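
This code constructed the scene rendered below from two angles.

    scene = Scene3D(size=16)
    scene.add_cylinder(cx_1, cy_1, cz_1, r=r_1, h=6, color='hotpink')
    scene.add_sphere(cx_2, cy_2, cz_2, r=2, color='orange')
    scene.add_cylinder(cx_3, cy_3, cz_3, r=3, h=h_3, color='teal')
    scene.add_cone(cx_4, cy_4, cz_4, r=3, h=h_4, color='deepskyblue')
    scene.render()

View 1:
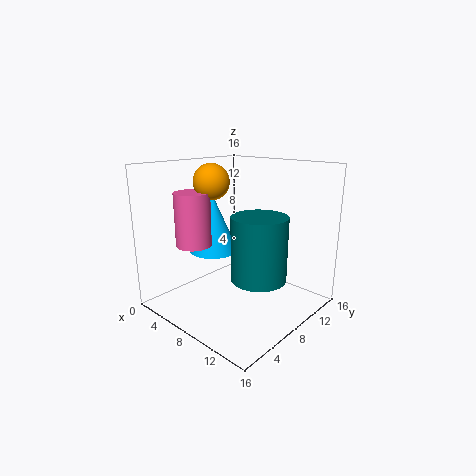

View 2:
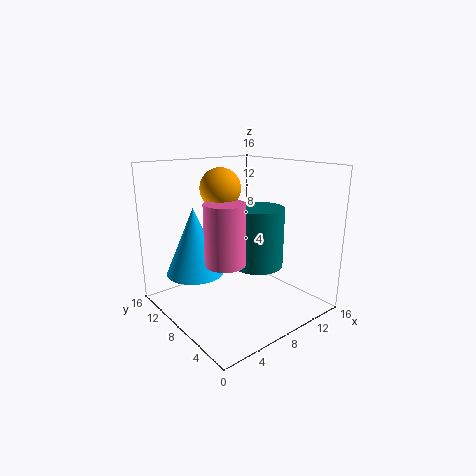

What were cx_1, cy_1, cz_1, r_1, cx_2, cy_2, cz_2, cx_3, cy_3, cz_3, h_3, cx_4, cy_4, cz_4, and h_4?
cx_1 = 4
cy_1 = 5
cz_1 = 7
r_1 = 2
cx_2 = 5
cy_2 = 7
cz_2 = 14
cx_3 = 11
cy_3 = 8
cz_3 = 4
h_3 = 7
cx_4 = 3
cy_4 = 9
cz_4 = 5
h_4 = 7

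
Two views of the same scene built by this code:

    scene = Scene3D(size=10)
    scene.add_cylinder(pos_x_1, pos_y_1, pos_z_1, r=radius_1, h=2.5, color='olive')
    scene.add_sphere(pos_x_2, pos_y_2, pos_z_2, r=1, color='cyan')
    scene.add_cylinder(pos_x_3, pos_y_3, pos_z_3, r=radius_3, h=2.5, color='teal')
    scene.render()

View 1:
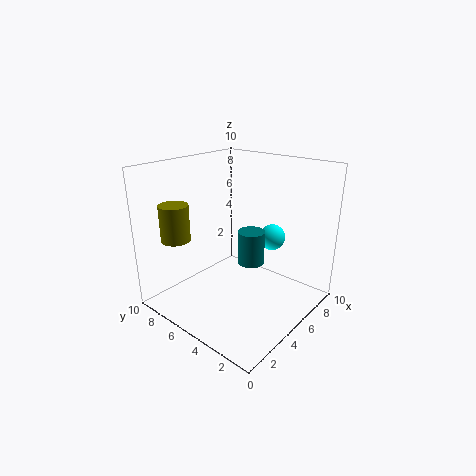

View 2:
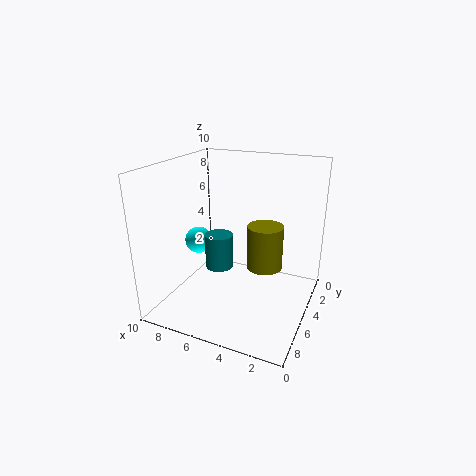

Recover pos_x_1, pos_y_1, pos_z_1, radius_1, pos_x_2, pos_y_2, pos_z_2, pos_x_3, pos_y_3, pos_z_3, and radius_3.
pos_x_1 = 2; pos_y_1 = 8; pos_z_1 = 5; radius_1 = 1; pos_x_2 = 8.5; pos_y_2 = 4.5; pos_z_2 = 4; pos_x_3 = 6.5; pos_y_3 = 5; pos_z_3 = 2.5; radius_3 = 1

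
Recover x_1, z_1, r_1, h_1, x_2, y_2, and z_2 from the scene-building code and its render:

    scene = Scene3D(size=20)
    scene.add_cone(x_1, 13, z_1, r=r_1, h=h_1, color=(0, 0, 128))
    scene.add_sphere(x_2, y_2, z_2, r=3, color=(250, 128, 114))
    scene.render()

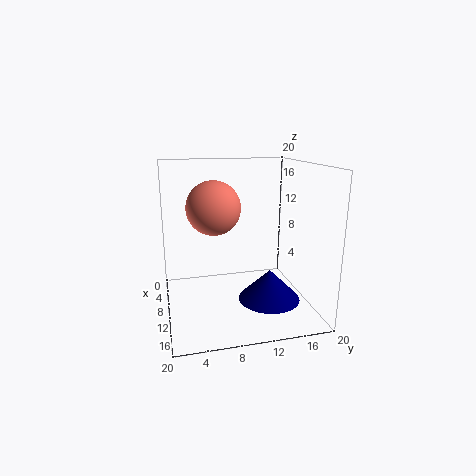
x_1 = 15
z_1 = 3
r_1 = 4
h_1 = 4
x_2 = 17
y_2 = 5.5
z_2 = 16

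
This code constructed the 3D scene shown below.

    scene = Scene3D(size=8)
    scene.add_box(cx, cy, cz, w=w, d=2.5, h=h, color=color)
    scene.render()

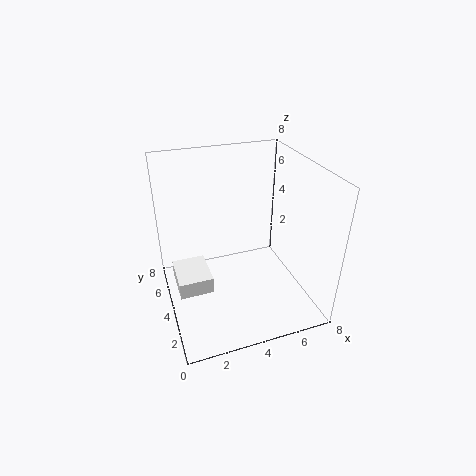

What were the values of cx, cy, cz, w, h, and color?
cx = 0.5; cy = 4; cz = 0.5; w = 2; h = 1; color = 'white'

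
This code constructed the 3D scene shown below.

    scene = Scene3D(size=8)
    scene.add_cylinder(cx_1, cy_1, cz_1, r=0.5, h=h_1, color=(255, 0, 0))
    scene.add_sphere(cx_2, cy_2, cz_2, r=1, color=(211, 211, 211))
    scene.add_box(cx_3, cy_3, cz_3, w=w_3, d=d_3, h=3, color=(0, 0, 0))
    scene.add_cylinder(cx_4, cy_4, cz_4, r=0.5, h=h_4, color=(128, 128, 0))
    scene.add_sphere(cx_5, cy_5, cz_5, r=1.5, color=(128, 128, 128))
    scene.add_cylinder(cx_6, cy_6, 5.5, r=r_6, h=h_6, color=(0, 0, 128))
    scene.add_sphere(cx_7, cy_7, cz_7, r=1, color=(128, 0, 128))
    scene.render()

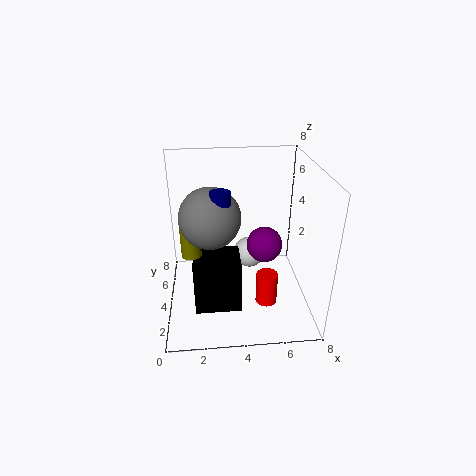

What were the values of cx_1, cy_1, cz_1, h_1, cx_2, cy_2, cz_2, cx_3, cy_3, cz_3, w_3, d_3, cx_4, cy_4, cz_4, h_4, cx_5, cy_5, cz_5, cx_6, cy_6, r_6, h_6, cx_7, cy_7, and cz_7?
cx_1 = 5; cy_1 = 0.5; cz_1 = 2.5; h_1 = 1.5; cx_2 = 5; cy_2 = 6.5; cz_2 = 1.5; cx_3 = 1.5; cy_3 = 2; cz_3 = 0.5; w_3 = 2.5; d_3 = 2; cx_4 = 1.5; cy_4 = 2.5; cz_4 = 4; h_4 = 2; cx_5 = 2.5; cy_5 = 2.5; cz_5 = 6; cx_6 = 3; cy_6 = 2; r_6 = 0.5; h_6 = 2; cx_7 = 5.5; cy_7 = 4; cz_7 = 3.5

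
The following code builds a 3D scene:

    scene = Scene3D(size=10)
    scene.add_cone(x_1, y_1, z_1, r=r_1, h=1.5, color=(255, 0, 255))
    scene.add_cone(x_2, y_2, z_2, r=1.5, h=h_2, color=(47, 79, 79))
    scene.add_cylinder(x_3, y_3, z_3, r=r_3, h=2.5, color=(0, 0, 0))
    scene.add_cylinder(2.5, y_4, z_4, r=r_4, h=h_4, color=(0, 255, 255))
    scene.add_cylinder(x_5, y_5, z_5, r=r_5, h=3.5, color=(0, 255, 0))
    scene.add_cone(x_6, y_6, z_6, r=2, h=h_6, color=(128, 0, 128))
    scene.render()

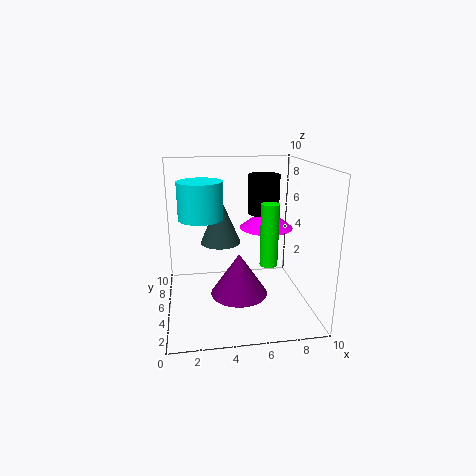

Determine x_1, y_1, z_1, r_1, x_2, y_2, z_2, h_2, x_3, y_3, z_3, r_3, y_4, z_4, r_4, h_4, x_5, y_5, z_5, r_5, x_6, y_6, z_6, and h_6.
x_1 = 7.5, y_1 = 7, z_1 = 5, r_1 = 2, x_2 = 4, y_2 = 7, z_2 = 4, h_2 = 3.5, x_3 = 6.5, y_3 = 4, z_3 = 7, r_3 = 1, y_4 = 5, z_4 = 6.5, r_4 = 1.5, h_4 = 2.5, x_5 = 6, y_5 = 0.5, z_5 = 5, r_5 = 0.5, x_6 = 5, y_6 = 4.5, z_6 = 1, h_6 = 3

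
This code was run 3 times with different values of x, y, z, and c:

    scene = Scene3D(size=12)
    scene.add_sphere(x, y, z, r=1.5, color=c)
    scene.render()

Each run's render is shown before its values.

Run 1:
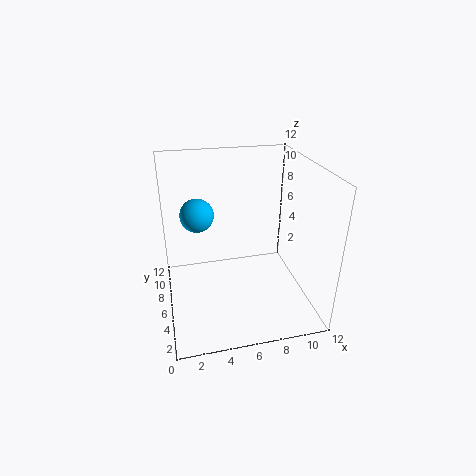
x = 3
y = 9
z = 7
c = 'deepskyblue'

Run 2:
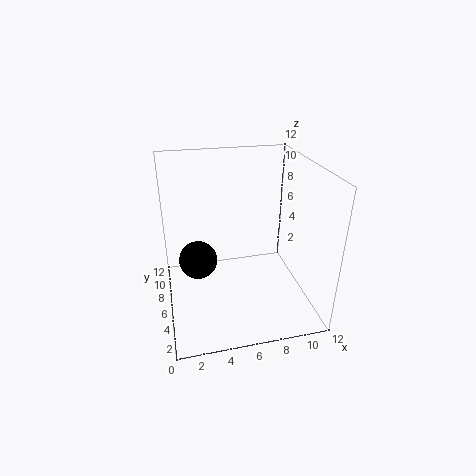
x = 2.5
y = 5
z = 5
c = 'black'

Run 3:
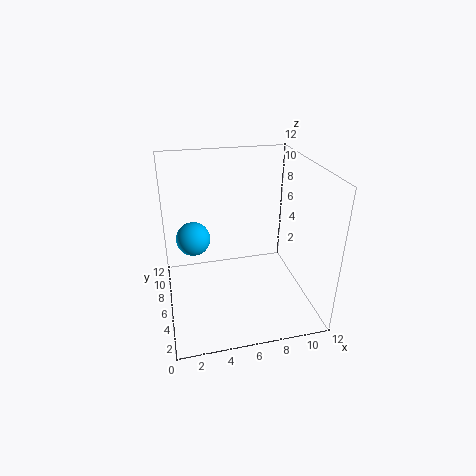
x = 2.5
y = 8.5
z = 5
c = 'deepskyblue'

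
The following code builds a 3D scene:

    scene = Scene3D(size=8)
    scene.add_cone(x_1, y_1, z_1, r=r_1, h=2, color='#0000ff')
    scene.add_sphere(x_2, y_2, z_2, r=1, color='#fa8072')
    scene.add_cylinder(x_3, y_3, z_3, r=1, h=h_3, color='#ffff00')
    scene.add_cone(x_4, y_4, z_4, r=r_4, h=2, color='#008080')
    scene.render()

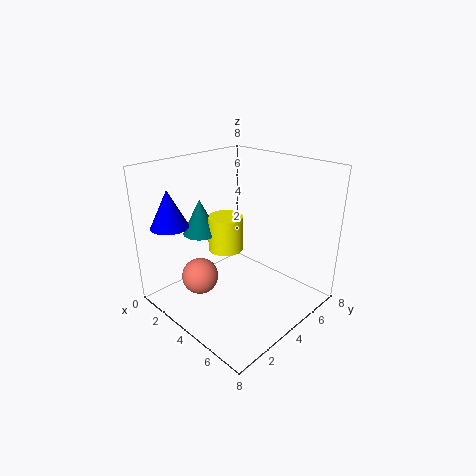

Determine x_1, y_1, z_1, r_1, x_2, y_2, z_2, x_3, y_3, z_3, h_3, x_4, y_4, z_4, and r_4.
x_1 = 2
y_1 = 1
z_1 = 5
r_1 = 1
x_2 = 3
y_2 = 2
z_2 = 2
x_3 = 3
y_3 = 4
z_3 = 3
h_3 = 2
x_4 = 2
y_4 = 3
z_4 = 4
r_4 = 1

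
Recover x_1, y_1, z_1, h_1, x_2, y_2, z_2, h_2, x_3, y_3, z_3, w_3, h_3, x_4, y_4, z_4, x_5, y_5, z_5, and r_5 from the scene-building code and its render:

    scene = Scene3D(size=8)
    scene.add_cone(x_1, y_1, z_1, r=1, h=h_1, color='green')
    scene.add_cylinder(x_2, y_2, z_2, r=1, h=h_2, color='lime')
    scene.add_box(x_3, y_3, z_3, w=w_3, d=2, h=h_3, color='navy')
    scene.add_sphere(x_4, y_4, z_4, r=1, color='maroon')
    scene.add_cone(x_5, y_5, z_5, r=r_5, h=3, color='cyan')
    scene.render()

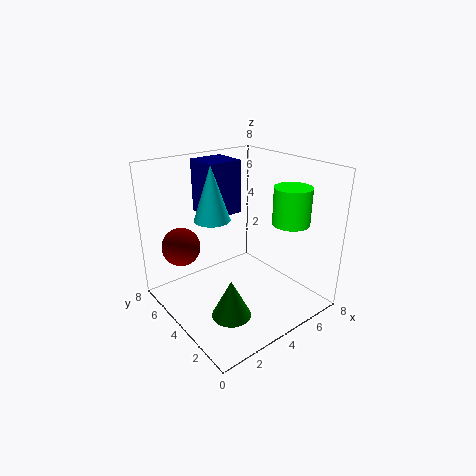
x_1 = 2
y_1 = 2
z_1 = 1
h_1 = 2
x_2 = 6
y_2 = 2
z_2 = 5
h_2 = 2
x_3 = 3
y_3 = 5
z_3 = 5
w_3 = 2
h_3 = 3
x_4 = 1
y_4 = 5
z_4 = 4
x_5 = 3
y_5 = 5
z_5 = 5
r_5 = 1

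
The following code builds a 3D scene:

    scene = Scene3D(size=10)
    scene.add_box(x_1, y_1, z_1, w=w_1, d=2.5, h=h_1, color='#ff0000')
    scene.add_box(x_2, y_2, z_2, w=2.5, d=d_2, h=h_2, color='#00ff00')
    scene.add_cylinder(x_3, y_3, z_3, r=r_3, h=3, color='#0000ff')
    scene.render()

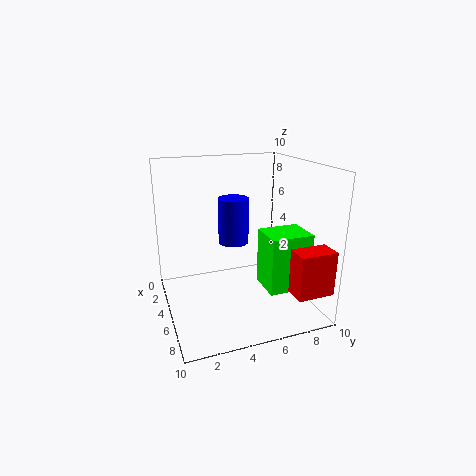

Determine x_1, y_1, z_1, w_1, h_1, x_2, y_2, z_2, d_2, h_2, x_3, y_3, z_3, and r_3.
x_1 = 8, y_1 = 7.5, z_1 = 2, w_1 = 1.5, h_1 = 3, x_2 = 5, y_2 = 6.5, z_2 = 1.5, d_2 = 3, h_2 = 4, x_3 = 5.5, y_3 = 4.5, z_3 = 5, r_3 = 1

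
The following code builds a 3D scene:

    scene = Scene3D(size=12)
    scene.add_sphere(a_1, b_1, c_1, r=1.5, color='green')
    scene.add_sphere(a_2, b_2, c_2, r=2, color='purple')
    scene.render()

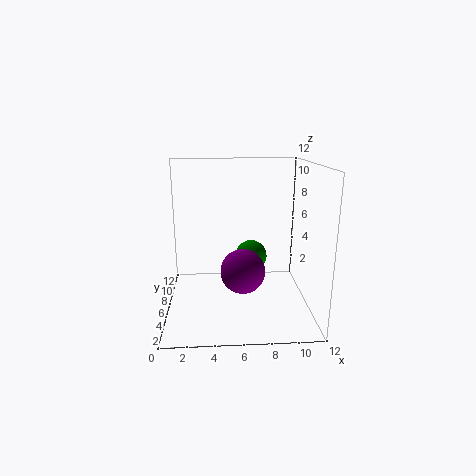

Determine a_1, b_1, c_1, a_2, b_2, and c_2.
a_1 = 7.5
b_1 = 9.5
c_1 = 3
a_2 = 6.5
b_2 = 7
c_2 = 2.5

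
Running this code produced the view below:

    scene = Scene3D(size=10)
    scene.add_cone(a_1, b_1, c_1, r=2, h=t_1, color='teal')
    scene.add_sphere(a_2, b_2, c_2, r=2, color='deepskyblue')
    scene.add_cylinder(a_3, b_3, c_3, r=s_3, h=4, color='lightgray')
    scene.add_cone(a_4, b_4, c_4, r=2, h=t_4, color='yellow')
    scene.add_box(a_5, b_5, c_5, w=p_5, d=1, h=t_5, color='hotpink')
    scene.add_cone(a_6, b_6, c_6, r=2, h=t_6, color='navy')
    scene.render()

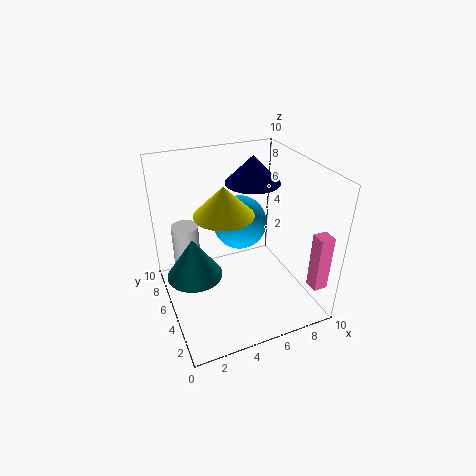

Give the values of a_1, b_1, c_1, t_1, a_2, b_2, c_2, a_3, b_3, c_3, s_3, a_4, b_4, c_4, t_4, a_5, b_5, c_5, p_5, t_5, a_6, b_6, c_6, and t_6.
a_1 = 2; b_1 = 6; c_1 = 2; t_1 = 3; a_2 = 6; b_2 = 7; c_2 = 5; a_3 = 2; b_3 = 8; c_3 = 1; s_3 = 1; a_4 = 4; b_4 = 5; c_4 = 7; t_4 = 2; a_5 = 9; b_5 = 1; c_5 = 2; p_5 = 1; t_5 = 4; a_6 = 7; b_6 = 7; c_6 = 8; t_6 = 2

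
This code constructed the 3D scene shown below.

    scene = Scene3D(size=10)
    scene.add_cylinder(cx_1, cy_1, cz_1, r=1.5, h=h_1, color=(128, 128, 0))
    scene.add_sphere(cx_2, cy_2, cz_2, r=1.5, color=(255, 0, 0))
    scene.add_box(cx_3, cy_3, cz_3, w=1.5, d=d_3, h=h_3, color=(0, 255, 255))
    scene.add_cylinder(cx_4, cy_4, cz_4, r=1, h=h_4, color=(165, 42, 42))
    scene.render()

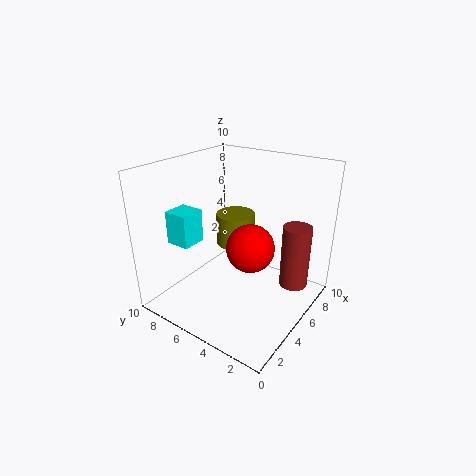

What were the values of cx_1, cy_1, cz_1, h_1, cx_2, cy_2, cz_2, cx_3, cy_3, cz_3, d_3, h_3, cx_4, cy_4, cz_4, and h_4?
cx_1 = 7.5
cy_1 = 7
cz_1 = 3
h_1 = 2.5
cx_2 = 3.5
cy_2 = 3
cz_2 = 5.5
cx_3 = 0.5
cy_3 = 5.5
cz_3 = 6
d_3 = 1.5
h_3 = 2
cx_4 = 7
cy_4 = 1.5
cz_4 = 1.5
h_4 = 4.5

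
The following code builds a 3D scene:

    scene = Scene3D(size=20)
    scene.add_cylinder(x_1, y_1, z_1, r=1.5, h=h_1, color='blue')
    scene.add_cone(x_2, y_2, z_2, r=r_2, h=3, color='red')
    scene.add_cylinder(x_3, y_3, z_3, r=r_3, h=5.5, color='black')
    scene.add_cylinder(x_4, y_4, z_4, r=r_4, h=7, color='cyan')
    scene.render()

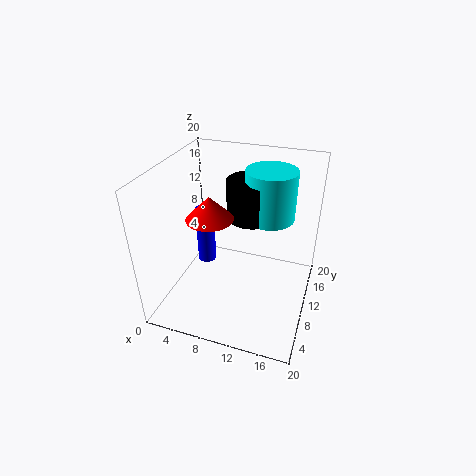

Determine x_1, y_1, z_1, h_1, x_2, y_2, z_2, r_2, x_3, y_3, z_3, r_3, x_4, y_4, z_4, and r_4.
x_1 = 2.5; y_1 = 15.5; z_1 = 1; h_1 = 9.5; x_2 = 7.5; y_2 = 6.5; z_2 = 14.5; r_2 = 3; x_3 = 11; y_3 = 13; z_3 = 12; r_3 = 3.5; x_4 = 13.5; y_4 = 13.5; z_4 = 12; r_4 = 3.5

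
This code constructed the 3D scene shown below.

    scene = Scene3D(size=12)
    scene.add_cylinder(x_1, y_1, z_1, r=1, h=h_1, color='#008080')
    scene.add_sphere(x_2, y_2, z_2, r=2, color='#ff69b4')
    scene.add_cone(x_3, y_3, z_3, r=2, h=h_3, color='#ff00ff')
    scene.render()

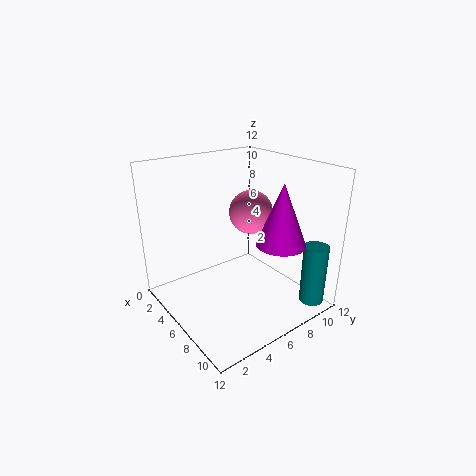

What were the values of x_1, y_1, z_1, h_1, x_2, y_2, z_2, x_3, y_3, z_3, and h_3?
x_1 = 11
y_1 = 10
z_1 = 1
h_1 = 5
x_2 = 4
y_2 = 9
z_2 = 7
x_3 = 9
y_3 = 8
z_3 = 6
h_3 = 5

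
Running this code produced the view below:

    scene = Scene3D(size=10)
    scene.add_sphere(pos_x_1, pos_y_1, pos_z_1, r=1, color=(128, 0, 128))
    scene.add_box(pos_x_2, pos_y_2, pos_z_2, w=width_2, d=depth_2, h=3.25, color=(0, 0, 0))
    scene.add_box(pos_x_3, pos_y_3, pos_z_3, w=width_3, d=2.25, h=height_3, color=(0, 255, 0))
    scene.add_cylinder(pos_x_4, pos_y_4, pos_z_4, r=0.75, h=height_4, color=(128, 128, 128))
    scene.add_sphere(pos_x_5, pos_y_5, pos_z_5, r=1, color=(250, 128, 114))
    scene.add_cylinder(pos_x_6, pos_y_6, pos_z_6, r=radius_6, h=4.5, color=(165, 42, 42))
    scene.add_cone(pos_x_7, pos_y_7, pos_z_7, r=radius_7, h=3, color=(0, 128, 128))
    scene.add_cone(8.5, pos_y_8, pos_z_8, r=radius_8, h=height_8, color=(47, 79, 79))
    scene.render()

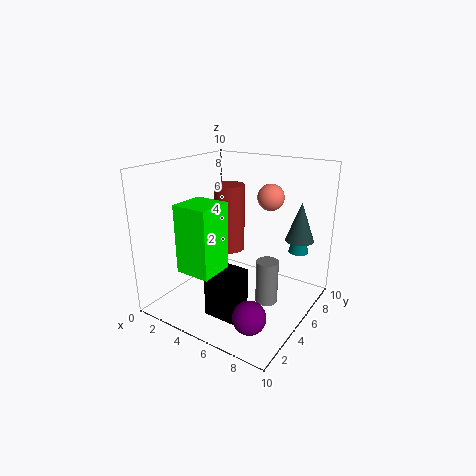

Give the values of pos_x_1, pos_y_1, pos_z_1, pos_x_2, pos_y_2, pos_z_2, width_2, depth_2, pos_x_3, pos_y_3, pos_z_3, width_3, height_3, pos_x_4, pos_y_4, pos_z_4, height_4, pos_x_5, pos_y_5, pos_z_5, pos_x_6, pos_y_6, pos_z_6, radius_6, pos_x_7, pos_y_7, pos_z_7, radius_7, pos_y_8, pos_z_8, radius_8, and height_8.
pos_x_1 = 8.25; pos_y_1 = 1.25; pos_z_1 = 2; pos_x_2 = 4.5; pos_y_2 = 1.75; pos_z_2 = 0.5; width_2 = 2.25; depth_2 = 1.75; pos_x_3 = 3.5; pos_y_3 = 0.5; pos_z_3 = 4; width_3 = 2.25; height_3 = 4.25; pos_x_4 = 7.5; pos_y_4 = 4.75; pos_z_4 = 1; height_4 = 3; pos_x_5 = 5.75; pos_y_5 = 8.25; pos_z_5 = 7.25; pos_x_6 = 4.5; pos_y_6 = 4.75; pos_z_6 = 4.25; radius_6 = 1; pos_x_7 = 8; pos_y_7 = 8.75; pos_z_7 = 3.25; radius_7 = 0.75; pos_y_8 = 7.5; pos_z_8 = 4.75; radius_8 = 1; height_8 = 2.75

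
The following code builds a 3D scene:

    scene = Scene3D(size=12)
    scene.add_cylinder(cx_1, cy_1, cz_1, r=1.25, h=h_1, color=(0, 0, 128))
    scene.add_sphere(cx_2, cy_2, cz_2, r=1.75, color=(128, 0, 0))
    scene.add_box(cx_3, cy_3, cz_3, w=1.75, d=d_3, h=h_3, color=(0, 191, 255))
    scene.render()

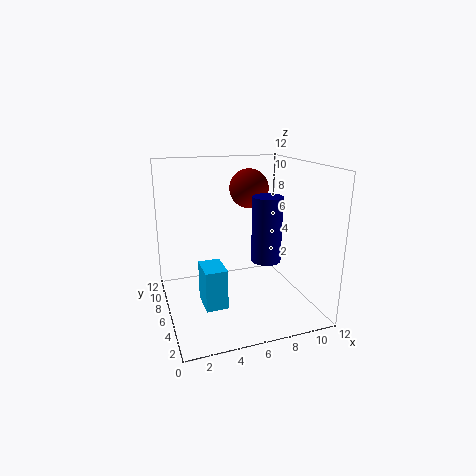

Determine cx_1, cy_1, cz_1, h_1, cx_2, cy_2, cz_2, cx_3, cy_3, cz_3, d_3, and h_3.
cx_1 = 8.25, cy_1 = 5.25, cz_1 = 4, h_1 = 5.5, cx_2 = 8, cy_2 = 8.75, cz_2 = 9.5, cx_3 = 2.5, cy_3 = 3.25, cz_3 = 1.25, d_3 = 2.5, h_3 = 3.25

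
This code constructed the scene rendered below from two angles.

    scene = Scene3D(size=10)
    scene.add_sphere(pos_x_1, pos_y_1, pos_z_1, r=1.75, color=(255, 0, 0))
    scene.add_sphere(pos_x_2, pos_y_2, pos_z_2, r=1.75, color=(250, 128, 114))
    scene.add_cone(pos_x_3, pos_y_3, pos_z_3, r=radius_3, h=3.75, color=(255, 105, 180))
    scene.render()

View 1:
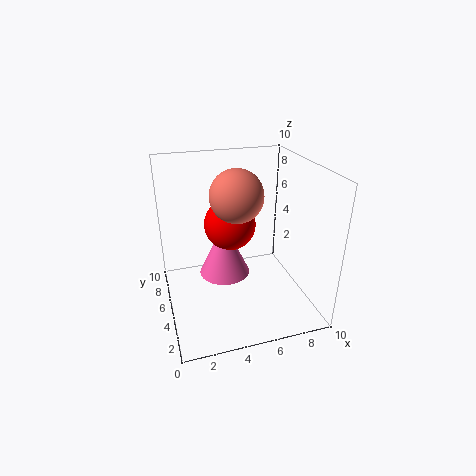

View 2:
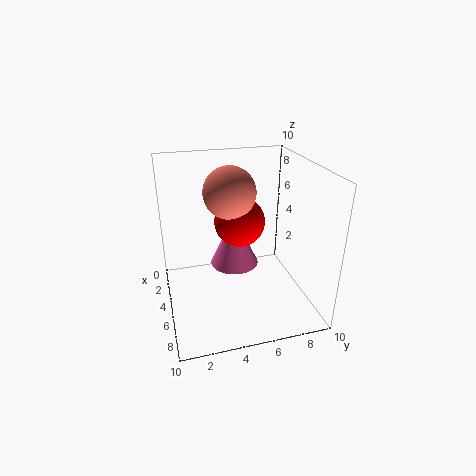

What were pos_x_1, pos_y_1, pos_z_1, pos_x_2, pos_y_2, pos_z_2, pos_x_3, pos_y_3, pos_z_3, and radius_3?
pos_x_1 = 4.5
pos_y_1 = 5.25
pos_z_1 = 6
pos_x_2 = 4.75
pos_y_2 = 4.5
pos_z_2 = 8.25
pos_x_3 = 4
pos_y_3 = 5
pos_z_3 = 2.5
radius_3 = 1.75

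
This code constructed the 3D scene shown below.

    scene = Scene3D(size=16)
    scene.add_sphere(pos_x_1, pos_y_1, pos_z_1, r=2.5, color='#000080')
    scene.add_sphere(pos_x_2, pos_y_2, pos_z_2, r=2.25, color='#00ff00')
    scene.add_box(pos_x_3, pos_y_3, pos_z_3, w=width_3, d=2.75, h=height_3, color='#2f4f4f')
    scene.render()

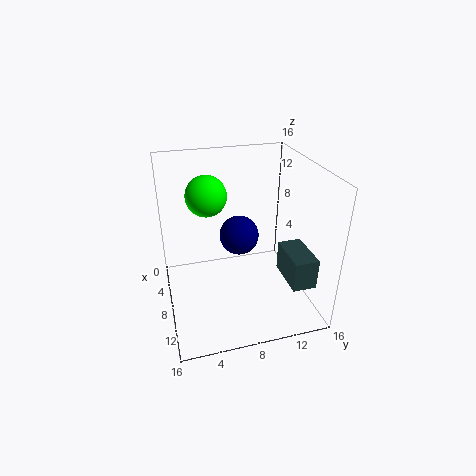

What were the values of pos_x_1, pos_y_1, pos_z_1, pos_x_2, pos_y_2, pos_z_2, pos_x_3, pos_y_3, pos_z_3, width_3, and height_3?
pos_x_1 = 3.25
pos_y_1 = 9.5
pos_z_1 = 5.5
pos_x_2 = 6
pos_y_2 = 5
pos_z_2 = 12.5
pos_x_3 = 7.75
pos_y_3 = 13
pos_z_3 = 3
width_3 = 5
height_3 = 3.5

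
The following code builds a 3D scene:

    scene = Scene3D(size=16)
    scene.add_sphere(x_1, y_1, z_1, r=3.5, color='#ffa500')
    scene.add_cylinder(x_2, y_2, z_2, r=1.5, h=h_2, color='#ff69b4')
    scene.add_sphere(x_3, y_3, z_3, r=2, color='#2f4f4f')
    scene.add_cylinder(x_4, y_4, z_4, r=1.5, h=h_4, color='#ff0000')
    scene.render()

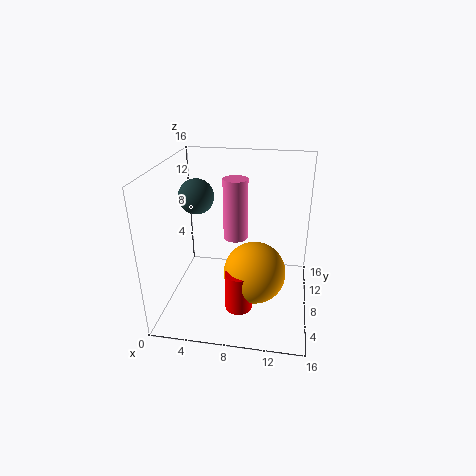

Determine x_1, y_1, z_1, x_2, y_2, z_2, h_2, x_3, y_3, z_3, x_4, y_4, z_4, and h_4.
x_1 = 10; y_1 = 7.5; z_1 = 4; x_2 = 7; y_2 = 12; z_2 = 6; h_2 = 7.5; x_3 = 3; y_3 = 9.5; z_3 = 12; x_4 = 8.5; y_4 = 5.5; z_4 = 0.5; h_4 = 4.5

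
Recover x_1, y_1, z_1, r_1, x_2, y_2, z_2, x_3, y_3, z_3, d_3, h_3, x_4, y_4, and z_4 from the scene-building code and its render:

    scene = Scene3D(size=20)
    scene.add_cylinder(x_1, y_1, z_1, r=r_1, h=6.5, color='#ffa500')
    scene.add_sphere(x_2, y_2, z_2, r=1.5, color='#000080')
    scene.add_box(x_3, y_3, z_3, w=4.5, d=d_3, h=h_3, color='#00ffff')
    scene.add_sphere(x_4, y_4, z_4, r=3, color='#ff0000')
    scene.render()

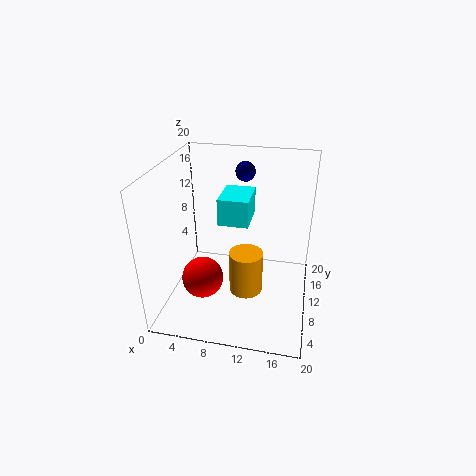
x_1 = 11, y_1 = 11, z_1 = 0.5, r_1 = 2.5, x_2 = 9.5, y_2 = 17.5, z_2 = 17, x_3 = 6.5, y_3 = 12, z_3 = 10.5, d_3 = 6, h_3 = 4, x_4 = 5, y_4 = 8.5, z_4 = 3.5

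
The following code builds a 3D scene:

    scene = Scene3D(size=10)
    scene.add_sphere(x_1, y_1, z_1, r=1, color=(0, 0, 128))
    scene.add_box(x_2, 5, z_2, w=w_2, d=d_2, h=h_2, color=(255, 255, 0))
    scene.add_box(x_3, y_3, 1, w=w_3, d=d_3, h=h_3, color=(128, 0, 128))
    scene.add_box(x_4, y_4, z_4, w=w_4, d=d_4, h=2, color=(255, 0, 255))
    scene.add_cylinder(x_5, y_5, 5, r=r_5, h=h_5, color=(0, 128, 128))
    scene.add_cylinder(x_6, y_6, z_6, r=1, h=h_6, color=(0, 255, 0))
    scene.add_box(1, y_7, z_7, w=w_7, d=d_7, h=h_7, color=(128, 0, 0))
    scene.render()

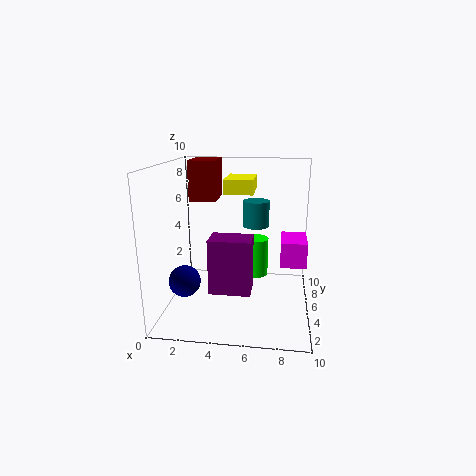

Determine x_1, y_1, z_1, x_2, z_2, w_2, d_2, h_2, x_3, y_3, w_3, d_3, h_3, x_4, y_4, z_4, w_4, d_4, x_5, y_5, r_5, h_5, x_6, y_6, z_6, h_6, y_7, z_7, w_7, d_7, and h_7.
x_1 = 2; y_1 = 2; z_1 = 3; x_2 = 4; z_2 = 8; w_2 = 2; d_2 = 3; h_2 = 1; x_3 = 3; y_3 = 4; w_3 = 3; d_3 = 2; h_3 = 4; x_4 = 8; y_4 = 7; z_4 = 2; w_4 = 2; d_4 = 3; x_5 = 6; y_5 = 8; r_5 = 1; h_5 = 2; x_6 = 6; y_6 = 8; z_6 = 1; h_6 = 3; y_7 = 7; z_7 = 7; w_7 = 2; d_7 = 3; h_7 = 3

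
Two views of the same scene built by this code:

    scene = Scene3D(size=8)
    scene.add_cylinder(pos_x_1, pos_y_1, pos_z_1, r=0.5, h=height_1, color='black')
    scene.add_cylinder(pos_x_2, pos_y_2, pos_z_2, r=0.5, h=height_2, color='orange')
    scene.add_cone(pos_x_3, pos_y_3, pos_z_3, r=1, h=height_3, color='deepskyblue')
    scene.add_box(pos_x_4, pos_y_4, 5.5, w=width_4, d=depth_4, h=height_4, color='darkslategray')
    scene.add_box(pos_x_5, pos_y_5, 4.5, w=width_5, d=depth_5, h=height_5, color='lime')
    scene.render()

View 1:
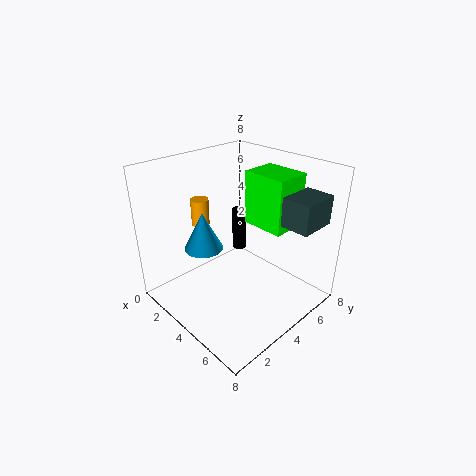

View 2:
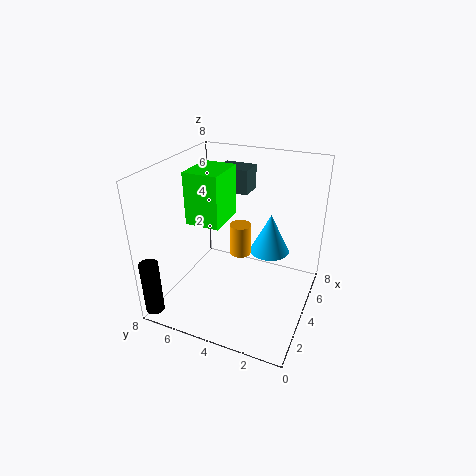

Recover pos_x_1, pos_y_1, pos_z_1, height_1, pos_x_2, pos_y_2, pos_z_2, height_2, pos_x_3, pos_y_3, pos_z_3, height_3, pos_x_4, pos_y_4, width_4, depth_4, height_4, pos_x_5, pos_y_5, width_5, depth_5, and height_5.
pos_x_1 = 0.5
pos_y_1 = 7.5
pos_z_1 = 0.5
height_1 = 3
pos_x_2 = 2
pos_y_2 = 3
pos_z_2 = 4.5
height_2 = 1.5
pos_x_3 = 3.5
pos_y_3 = 2
pos_z_3 = 4
height_3 = 2
pos_x_4 = 6.5
pos_y_4 = 4.5
width_4 = 1.5
depth_4 = 2
height_4 = 1.5
pos_x_5 = 3.5
pos_y_5 = 5
width_5 = 2.5
depth_5 = 2
height_5 = 3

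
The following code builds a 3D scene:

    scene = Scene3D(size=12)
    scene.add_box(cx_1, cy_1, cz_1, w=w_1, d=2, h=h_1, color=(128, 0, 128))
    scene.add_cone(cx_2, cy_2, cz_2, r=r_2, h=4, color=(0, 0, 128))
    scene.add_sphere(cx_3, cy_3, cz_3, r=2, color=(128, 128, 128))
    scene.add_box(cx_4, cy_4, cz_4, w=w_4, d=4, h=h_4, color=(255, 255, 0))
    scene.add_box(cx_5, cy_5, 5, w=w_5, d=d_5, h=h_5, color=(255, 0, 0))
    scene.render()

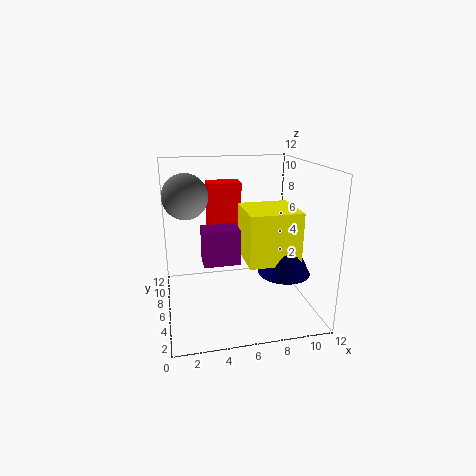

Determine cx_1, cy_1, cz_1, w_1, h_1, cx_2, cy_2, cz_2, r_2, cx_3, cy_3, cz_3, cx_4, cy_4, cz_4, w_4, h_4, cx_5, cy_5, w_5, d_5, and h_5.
cx_1 = 3, cy_1 = 5, cz_1 = 4, w_1 = 3, h_1 = 3, cx_2 = 9, cy_2 = 3, cz_2 = 4, r_2 = 2, cx_3 = 2, cy_3 = 9, cz_3 = 9, cx_4 = 6, cy_4 = 2, cz_4 = 5, w_4 = 4, h_4 = 4, cx_5 = 4, cy_5 = 9, w_5 = 3, d_5 = 2, h_5 = 5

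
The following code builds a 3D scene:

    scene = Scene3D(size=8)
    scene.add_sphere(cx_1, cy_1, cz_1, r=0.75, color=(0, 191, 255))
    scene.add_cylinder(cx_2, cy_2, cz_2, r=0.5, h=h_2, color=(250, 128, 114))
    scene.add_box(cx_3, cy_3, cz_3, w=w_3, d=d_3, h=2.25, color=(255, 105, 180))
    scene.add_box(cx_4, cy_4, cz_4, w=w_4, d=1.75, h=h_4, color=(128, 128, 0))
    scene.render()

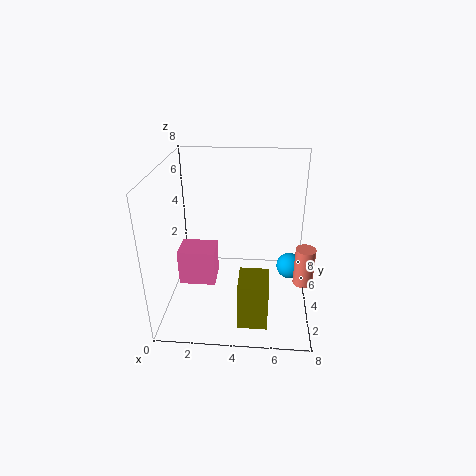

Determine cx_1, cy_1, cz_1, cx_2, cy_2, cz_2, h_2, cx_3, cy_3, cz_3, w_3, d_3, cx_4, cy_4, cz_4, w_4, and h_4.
cx_1 = 7
cy_1 = 4.5
cz_1 = 2
cx_2 = 7.5
cy_2 = 2.25
cz_2 = 2.5
h_2 = 2
cx_3 = 0.25
cy_3 = 4.5
cz_3 = 0.25
w_3 = 2.25
d_3 = 1.75
cx_4 = 4.25
cy_4 = 0.5
cz_4 = 0.75
w_4 = 1.5
h_4 = 2.5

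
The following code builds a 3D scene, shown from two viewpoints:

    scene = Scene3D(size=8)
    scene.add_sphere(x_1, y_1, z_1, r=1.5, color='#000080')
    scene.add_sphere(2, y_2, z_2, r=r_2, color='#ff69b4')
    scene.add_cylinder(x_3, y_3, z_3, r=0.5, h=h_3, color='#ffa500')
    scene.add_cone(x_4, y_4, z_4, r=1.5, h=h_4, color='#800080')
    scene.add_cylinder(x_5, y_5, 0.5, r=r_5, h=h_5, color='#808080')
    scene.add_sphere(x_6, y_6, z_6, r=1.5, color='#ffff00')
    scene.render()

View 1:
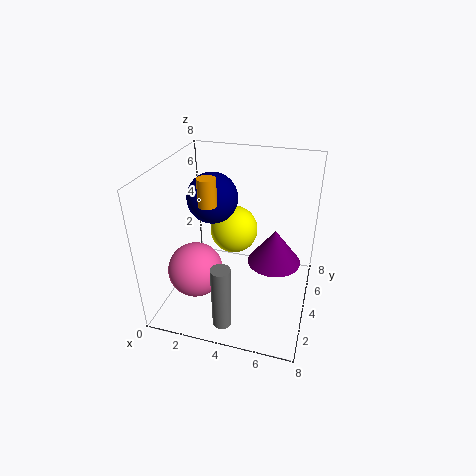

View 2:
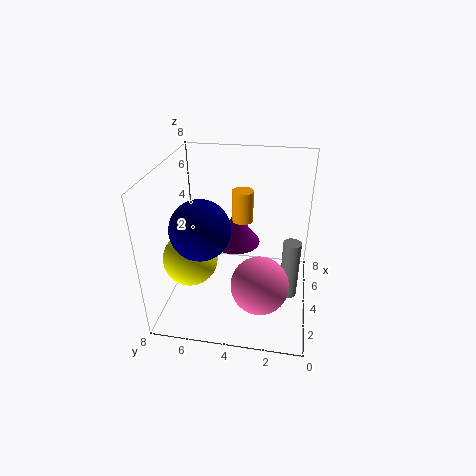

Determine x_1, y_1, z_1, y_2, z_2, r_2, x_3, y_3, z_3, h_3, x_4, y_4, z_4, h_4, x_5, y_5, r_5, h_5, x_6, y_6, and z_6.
x_1 = 2, y_1 = 5.5, z_1 = 5.5, y_2 = 2.5, z_2 = 2.5, r_2 = 1.5, x_3 = 2.5, y_3 = 3.5, z_3 = 6, h_3 = 1.5, x_4 = 6, y_4 = 4.5, z_4 = 2.5, h_4 = 2, x_5 = 4, y_5 = 1, r_5 = 0.5, h_5 = 3.5, x_6 = 3, y_6 = 6.5, z_6 = 3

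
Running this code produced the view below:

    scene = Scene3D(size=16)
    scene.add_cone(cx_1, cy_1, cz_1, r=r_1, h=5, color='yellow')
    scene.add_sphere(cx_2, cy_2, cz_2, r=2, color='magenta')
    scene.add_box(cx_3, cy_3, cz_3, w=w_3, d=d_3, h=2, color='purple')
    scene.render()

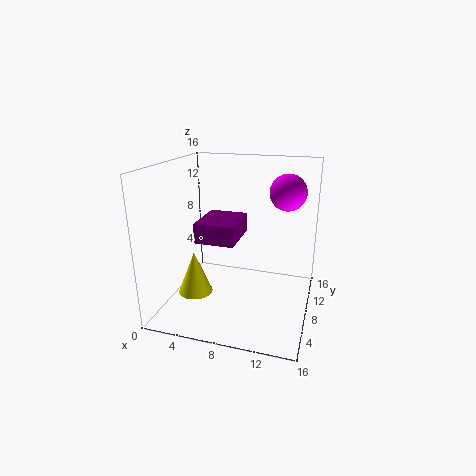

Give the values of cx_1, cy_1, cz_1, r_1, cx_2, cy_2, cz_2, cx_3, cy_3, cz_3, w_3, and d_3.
cx_1 = 3, cy_1 = 7, cz_1 = 1, r_1 = 2, cx_2 = 13, cy_2 = 10, cz_2 = 13, cx_3 = 5, cy_3 = 3, cz_3 = 9, w_3 = 4, d_3 = 5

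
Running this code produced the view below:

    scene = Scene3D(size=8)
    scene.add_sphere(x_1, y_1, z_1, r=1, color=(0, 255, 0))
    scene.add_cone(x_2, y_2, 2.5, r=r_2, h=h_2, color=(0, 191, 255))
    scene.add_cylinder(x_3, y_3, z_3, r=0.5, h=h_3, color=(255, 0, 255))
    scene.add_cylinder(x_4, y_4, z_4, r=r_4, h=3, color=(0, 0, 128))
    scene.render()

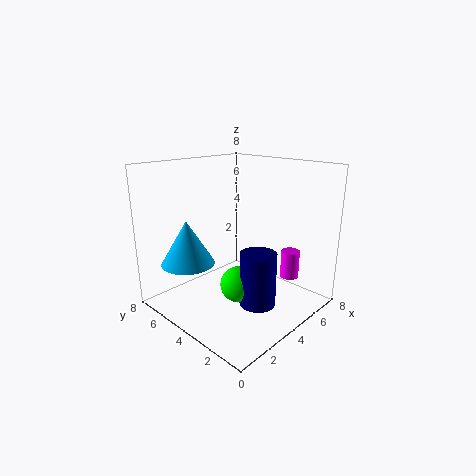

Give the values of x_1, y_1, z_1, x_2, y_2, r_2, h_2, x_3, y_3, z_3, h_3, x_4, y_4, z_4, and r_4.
x_1 = 3.5
y_1 = 3.5
z_1 = 1.5
x_2 = 2
y_2 = 6
r_2 = 1.5
h_2 = 2.5
x_3 = 5.5
y_3 = 1.5
z_3 = 2
h_3 = 1.5
x_4 = 4
y_4 = 2.5
z_4 = 0.5
r_4 = 1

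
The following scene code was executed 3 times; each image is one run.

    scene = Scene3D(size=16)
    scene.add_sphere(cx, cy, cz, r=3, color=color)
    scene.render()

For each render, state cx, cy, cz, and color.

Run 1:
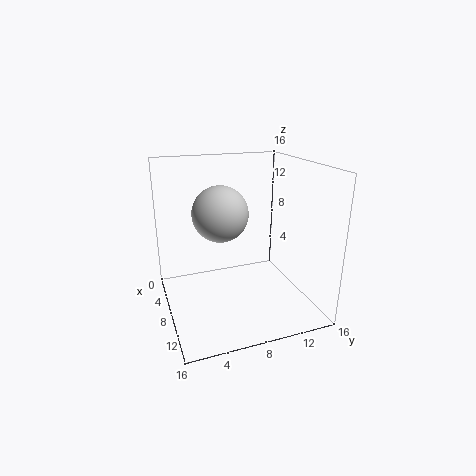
cx = 8, cy = 6, cz = 11, color = 'lightgray'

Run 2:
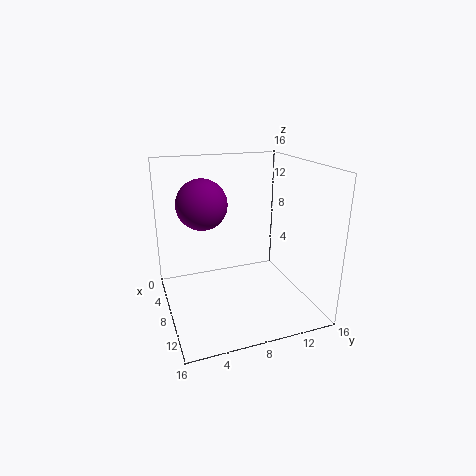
cx = 4, cy = 5, cz = 11, color = 'purple'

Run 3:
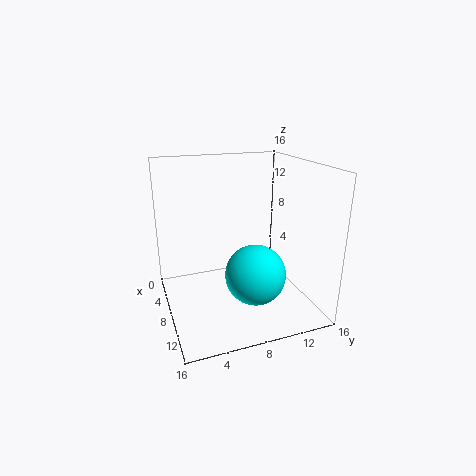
cx = 13, cy = 8, cz = 6, color = 'cyan'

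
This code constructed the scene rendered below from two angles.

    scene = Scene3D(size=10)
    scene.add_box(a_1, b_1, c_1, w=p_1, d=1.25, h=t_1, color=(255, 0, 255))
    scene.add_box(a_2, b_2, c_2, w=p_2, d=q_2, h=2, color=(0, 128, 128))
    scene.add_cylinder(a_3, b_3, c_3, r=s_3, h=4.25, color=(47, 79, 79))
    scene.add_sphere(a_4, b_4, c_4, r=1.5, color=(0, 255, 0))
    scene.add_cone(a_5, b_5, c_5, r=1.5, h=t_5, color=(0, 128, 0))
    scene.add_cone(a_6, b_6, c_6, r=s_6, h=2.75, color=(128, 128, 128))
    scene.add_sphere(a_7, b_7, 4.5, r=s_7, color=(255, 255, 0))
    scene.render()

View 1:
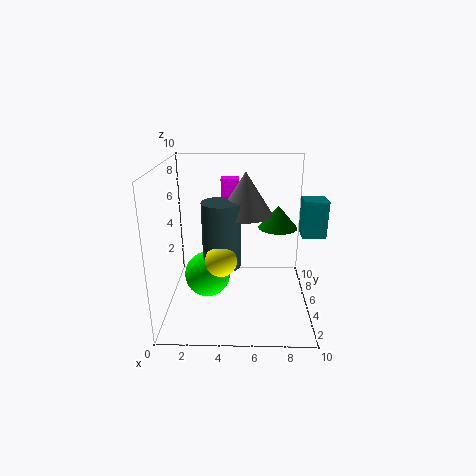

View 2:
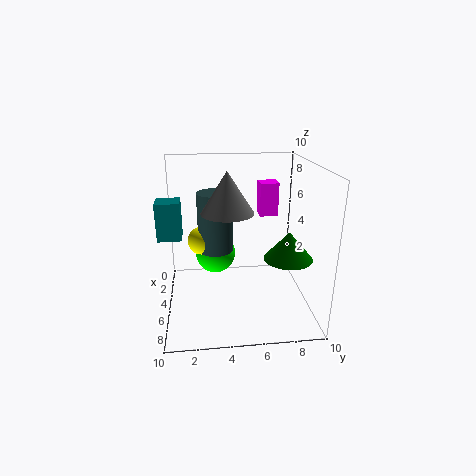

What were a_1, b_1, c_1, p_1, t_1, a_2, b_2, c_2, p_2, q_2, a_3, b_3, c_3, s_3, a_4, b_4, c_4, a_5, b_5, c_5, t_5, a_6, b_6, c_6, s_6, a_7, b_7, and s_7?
a_1 = 3.75
b_1 = 6.5
c_1 = 6.5
p_1 = 1.25
t_1 = 2.25
a_2 = 8.5
b_2 = 0.25
c_2 = 7
p_2 = 1.25
q_2 = 1.25
a_3 = 4
b_3 = 3.5
c_3 = 3.75
s_3 = 1.25
a_4 = 3
b_4 = 3.5
c_4 = 3
a_5 = 8
b_5 = 7.75
c_5 = 4.75
t_5 = 1.75
a_6 = 5.5
b_6 = 4.25
c_6 = 7
s_6 = 1.75
a_7 = 4
b_7 = 2.5
s_7 = 1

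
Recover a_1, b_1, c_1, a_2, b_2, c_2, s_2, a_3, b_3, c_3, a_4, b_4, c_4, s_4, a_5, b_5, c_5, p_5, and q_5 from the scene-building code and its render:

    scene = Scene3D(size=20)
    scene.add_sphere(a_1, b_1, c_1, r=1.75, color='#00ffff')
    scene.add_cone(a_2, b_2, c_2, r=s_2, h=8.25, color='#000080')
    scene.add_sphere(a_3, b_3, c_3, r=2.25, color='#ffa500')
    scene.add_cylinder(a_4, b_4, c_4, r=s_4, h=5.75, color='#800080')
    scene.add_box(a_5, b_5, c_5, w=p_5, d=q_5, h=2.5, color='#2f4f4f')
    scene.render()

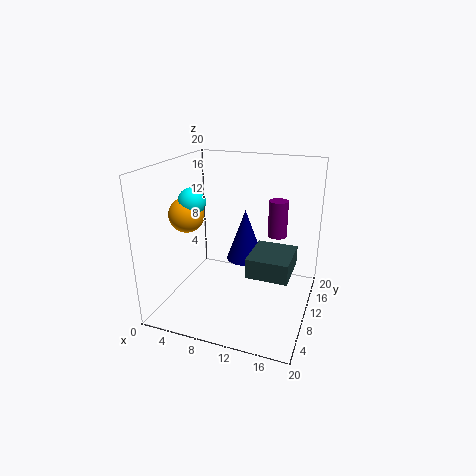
a_1 = 5.5; b_1 = 5.75; c_1 = 16; a_2 = 8.75; b_2 = 16.75; c_2 = 3.5; s_2 = 3; a_3 = 4.75; b_3 = 5.5; c_3 = 14.25; a_4 = 13.75; b_4 = 17.75; c_4 = 7.75; s_4 = 1.5; a_5 = 13; b_5 = 4.25; c_5 = 7.5; p_5 = 5.25; q_5 = 6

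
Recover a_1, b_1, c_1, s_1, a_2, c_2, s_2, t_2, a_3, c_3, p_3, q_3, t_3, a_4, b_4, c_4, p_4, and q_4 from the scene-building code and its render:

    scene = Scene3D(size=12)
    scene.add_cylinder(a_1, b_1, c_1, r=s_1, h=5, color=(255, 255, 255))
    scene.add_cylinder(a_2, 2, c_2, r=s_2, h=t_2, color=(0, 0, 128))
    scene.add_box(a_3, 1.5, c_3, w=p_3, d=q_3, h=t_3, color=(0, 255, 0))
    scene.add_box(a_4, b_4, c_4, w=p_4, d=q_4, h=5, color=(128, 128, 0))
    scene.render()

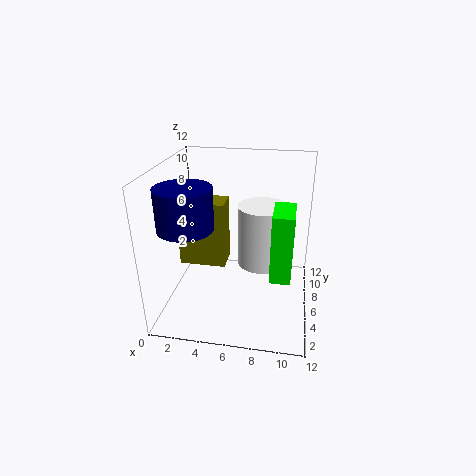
a_1 = 8
b_1 = 6
c_1 = 4
s_1 = 2
a_2 = 3
c_2 = 8.5
s_2 = 2
t_2 = 3
a_3 = 9
c_3 = 5
p_3 = 1.5
q_3 = 3
t_3 = 5
a_4 = 2
b_4 = 3
c_4 = 5
p_4 = 3.5
q_4 = 2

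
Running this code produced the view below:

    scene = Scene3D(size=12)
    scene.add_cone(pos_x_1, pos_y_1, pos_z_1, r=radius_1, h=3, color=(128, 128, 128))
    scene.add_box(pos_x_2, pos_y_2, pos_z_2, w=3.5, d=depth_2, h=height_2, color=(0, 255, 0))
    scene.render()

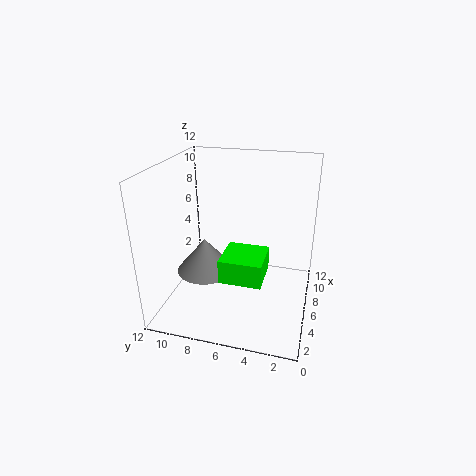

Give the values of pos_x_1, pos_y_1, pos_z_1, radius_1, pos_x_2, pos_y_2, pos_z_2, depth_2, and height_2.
pos_x_1 = 6
pos_y_1 = 9
pos_z_1 = 2.5
radius_1 = 2.5
pos_x_2 = 3.5
pos_y_2 = 3.5
pos_z_2 = 3
depth_2 = 3.5
height_2 = 2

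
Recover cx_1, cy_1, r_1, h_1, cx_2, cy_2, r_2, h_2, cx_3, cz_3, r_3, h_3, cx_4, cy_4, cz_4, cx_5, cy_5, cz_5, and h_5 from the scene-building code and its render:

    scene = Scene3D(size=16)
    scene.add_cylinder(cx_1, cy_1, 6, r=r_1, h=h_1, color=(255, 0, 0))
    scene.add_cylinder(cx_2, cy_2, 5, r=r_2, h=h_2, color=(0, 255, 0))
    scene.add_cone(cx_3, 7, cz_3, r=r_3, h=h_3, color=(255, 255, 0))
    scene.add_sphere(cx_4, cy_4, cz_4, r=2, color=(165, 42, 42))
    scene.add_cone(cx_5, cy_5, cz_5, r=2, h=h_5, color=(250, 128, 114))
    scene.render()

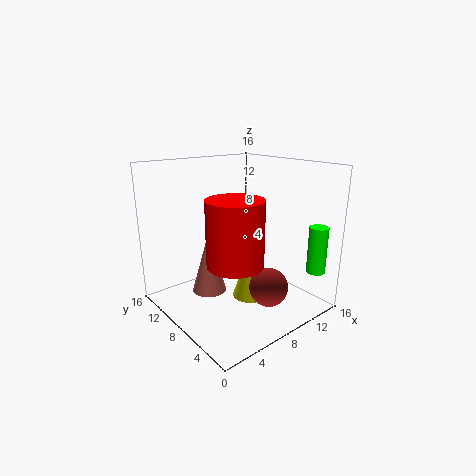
cx_1 = 6, cy_1 = 6, r_1 = 3, h_1 = 7, cx_2 = 13, cy_2 = 1, r_2 = 1, h_2 = 5, cx_3 = 9, cz_3 = 1, r_3 = 2, h_3 = 6, cx_4 = 8, cy_4 = 3, cz_4 = 4, cx_5 = 6, cy_5 = 11, cz_5 = 1, h_5 = 7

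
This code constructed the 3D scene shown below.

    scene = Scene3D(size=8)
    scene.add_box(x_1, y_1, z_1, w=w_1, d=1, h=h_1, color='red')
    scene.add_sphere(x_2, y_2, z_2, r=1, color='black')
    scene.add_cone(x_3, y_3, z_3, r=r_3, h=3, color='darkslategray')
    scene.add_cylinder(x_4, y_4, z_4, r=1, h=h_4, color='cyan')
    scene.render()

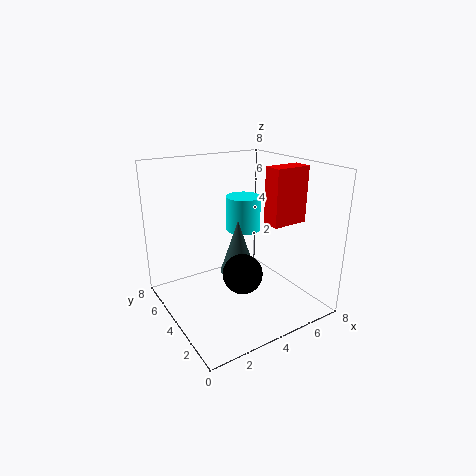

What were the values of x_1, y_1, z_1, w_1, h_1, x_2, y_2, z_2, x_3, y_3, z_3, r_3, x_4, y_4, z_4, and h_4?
x_1 = 5
y_1 = 2
z_1 = 5
w_1 = 2
h_1 = 3
x_2 = 3
y_2 = 2
z_2 = 3
x_3 = 4
y_3 = 4
z_3 = 2
r_3 = 1
x_4 = 5
y_4 = 5
z_4 = 4
h_4 = 2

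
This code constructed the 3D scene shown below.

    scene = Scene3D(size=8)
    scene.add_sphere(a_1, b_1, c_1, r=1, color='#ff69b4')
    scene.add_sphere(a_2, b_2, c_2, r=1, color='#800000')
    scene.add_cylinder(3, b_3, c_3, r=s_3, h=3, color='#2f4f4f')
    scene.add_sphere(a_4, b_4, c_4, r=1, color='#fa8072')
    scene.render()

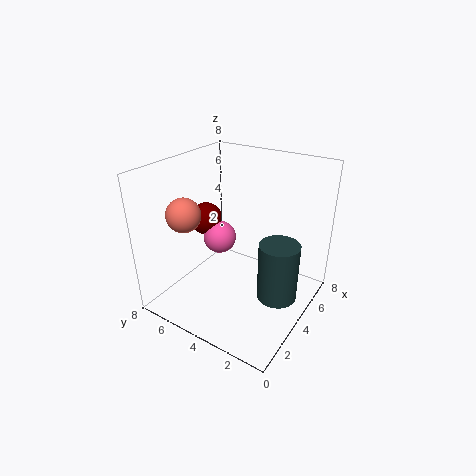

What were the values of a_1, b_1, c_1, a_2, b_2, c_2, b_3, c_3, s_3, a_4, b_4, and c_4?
a_1 = 5
b_1 = 6
c_1 = 3
a_2 = 5
b_2 = 7
c_2 = 4
b_3 = 1
c_3 = 2
s_3 = 1
a_4 = 3
b_4 = 7
c_4 = 5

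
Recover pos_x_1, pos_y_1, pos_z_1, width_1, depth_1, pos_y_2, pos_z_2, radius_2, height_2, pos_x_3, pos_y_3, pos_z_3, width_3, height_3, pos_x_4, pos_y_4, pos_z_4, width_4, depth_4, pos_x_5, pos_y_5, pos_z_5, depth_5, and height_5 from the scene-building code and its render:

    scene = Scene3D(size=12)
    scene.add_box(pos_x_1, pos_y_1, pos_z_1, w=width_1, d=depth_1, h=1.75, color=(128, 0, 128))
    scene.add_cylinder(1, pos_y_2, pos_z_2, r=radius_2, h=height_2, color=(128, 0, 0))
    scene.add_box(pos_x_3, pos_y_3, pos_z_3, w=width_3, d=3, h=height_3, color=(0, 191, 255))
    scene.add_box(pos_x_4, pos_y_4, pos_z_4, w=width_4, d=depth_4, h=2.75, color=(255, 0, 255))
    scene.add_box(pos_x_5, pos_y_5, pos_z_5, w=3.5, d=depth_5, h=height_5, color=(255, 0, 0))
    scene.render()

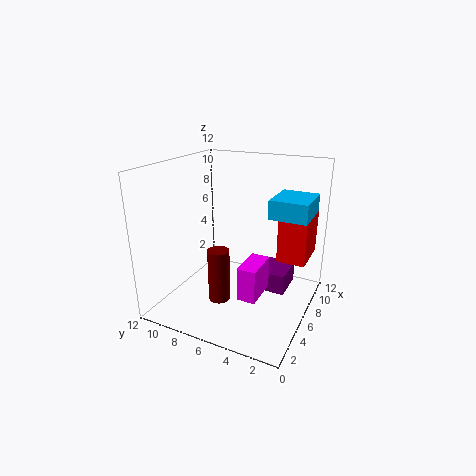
pos_x_1 = 6.5
pos_y_1 = 2
pos_z_1 = 1.25
width_1 = 3
depth_1 = 3
pos_y_2 = 5
pos_z_2 = 3.5
radius_2 = 0.75
height_2 = 3.75
pos_x_3 = 5.5
pos_y_3 = 0.25
pos_z_3 = 8.25
width_3 = 3.5
height_3 = 1.5
pos_x_4 = 3.25
pos_y_4 = 3.25
pos_z_4 = 2
width_4 = 3
depth_4 = 1.5
pos_x_5 = 5.75
pos_y_5 = 0.25
pos_z_5 = 4.75
depth_5 = 2.25
height_5 = 3.75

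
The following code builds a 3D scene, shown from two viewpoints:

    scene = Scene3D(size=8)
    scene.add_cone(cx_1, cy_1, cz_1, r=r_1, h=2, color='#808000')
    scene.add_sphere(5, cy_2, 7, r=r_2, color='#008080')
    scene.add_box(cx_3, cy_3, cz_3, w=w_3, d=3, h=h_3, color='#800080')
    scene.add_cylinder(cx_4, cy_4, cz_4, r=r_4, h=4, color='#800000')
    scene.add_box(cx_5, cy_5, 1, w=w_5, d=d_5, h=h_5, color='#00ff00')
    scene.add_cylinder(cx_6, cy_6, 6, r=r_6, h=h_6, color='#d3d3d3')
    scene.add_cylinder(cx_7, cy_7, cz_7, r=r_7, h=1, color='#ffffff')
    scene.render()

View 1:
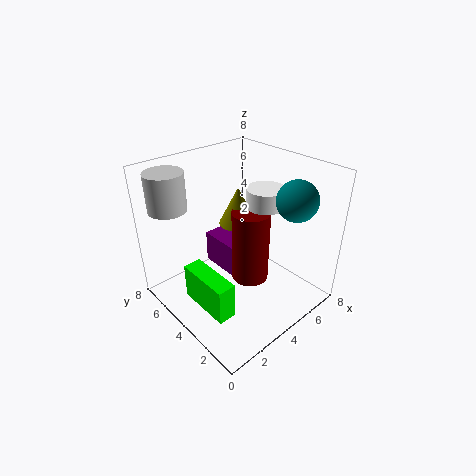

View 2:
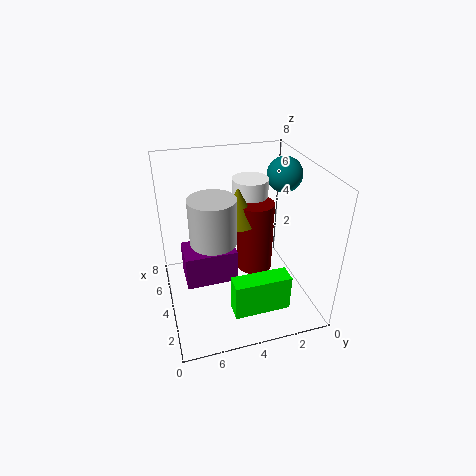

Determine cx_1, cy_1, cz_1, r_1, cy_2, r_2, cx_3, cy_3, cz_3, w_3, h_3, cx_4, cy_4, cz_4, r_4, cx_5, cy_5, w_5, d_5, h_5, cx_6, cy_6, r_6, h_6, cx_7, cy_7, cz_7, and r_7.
cx_1 = 4
cy_1 = 4
cz_1 = 5
r_1 = 1
cy_2 = 1
r_2 = 1
cx_3 = 4
cy_3 = 4
cz_3 = 1
w_3 = 2
h_3 = 2
cx_4 = 4
cy_4 = 3
cz_4 = 2
r_4 = 1
cx_5 = 1
cy_5 = 2
w_5 = 1
d_5 = 3
h_5 = 2
cx_6 = 1
cy_6 = 6
r_6 = 1
h_6 = 2
cx_7 = 5
cy_7 = 3
cz_7 = 6
r_7 = 1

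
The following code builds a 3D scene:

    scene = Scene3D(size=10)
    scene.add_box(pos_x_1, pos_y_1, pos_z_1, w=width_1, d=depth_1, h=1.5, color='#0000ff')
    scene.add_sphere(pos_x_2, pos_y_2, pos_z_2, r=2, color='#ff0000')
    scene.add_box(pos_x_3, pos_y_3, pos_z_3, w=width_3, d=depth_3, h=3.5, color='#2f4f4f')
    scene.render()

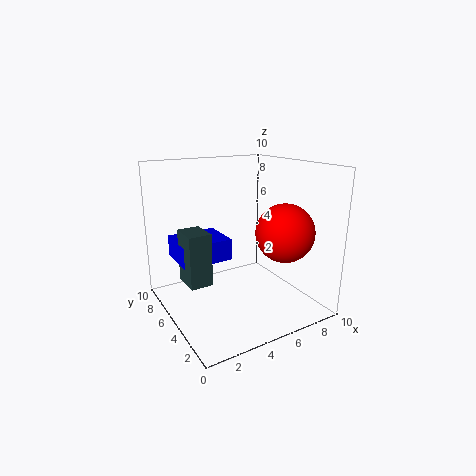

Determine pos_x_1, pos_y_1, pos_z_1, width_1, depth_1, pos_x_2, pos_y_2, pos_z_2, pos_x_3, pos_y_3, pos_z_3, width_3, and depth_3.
pos_x_1 = 1
pos_y_1 = 5
pos_z_1 = 3.5
width_1 = 3.5
depth_1 = 3
pos_x_2 = 7.5
pos_y_2 = 3
pos_z_2 = 5.5
pos_x_3 = 1
pos_y_3 = 4
pos_z_3 = 2.5
width_3 = 1.5
depth_3 = 2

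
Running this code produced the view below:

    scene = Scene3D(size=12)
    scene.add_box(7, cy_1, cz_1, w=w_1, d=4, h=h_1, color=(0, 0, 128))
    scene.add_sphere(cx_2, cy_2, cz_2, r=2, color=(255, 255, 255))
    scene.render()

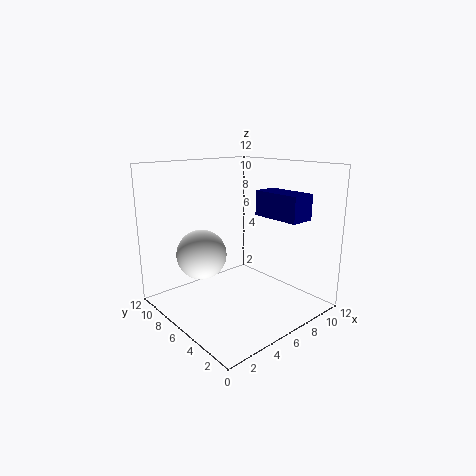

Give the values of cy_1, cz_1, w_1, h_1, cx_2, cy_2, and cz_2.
cy_1 = 1
cz_1 = 8
w_1 = 2
h_1 = 2
cx_2 = 3
cy_2 = 7
cz_2 = 5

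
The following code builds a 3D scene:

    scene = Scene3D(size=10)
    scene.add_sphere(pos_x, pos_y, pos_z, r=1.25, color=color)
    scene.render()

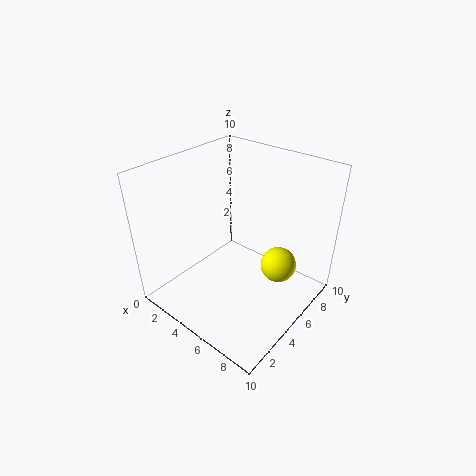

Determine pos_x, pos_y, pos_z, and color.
pos_x = 7.5, pos_y = 6.5, pos_z = 3, color = 'yellow'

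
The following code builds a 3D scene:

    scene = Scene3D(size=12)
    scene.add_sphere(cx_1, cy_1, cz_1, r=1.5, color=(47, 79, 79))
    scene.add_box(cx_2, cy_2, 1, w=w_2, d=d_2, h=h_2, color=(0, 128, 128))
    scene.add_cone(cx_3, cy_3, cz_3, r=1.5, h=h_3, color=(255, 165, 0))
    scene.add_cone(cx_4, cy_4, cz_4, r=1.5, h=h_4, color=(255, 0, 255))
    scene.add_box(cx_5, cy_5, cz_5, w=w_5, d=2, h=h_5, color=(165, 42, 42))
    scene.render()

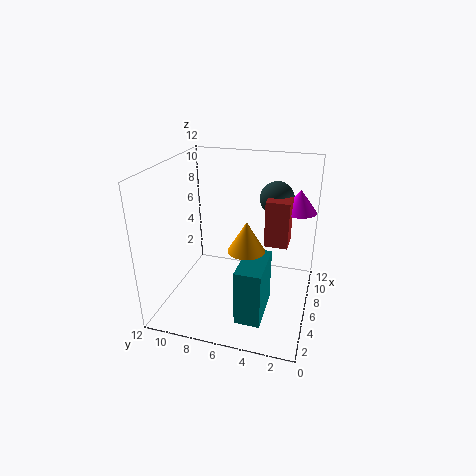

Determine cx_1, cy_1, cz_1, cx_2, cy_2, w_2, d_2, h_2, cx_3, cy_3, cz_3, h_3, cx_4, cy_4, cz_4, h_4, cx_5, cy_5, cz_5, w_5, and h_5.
cx_1 = 9.5; cy_1 = 3.5; cz_1 = 8.5; cx_2 = 1.5; cy_2 = 3; w_2 = 4; d_2 = 2; h_2 = 4.5; cx_3 = 5; cy_3 = 5; cz_3 = 5.5; h_3 = 2.5; cx_4 = 9.5; cy_4 = 1.5; cz_4 = 7.5; h_4 = 2; cx_5 = 7; cy_5 = 2; cz_5 = 5; w_5 = 2; h_5 = 4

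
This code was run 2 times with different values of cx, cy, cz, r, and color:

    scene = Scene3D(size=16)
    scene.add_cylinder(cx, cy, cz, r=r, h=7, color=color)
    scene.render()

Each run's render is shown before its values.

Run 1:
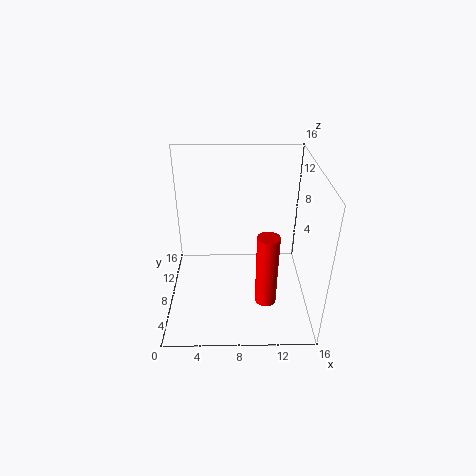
cx = 10.5, cy = 1, cz = 5.5, r = 1, color = 'red'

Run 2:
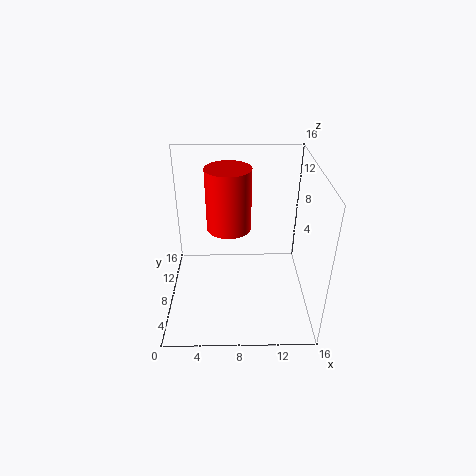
cx = 7, cy = 9.5, cz = 8.5, r = 2.5, color = 'red'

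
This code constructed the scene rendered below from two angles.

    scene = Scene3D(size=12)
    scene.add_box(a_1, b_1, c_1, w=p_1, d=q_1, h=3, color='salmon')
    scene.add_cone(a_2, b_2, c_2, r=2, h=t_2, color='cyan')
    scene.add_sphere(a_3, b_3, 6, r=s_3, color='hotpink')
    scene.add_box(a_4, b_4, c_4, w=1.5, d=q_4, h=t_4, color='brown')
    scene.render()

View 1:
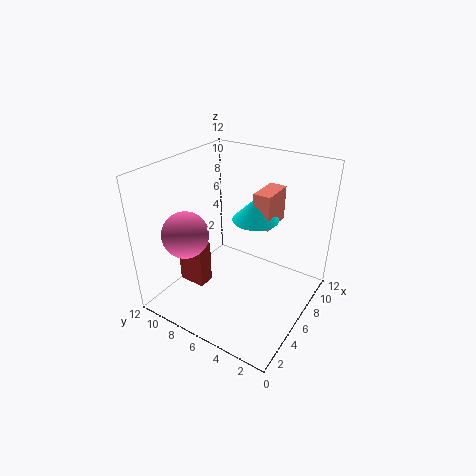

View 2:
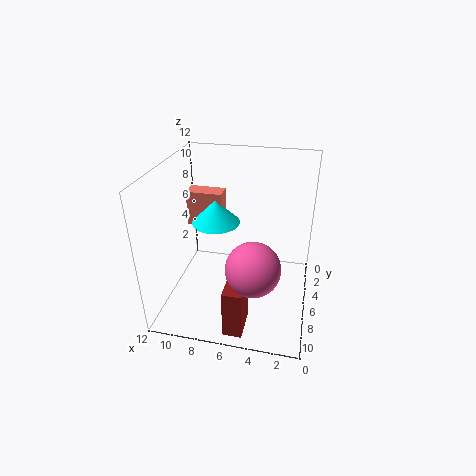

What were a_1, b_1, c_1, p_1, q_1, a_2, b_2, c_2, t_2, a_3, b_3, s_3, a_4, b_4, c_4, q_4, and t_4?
a_1 = 7.5, b_1 = 4, c_1 = 6.5, p_1 = 3, q_1 = 1.5, a_2 = 8, b_2 = 5.5, c_2 = 7, t_2 = 2, a_3 = 4, b_3 = 10, s_3 = 2, a_4 = 4.5, b_4 = 9, c_4 = 0.5, q_4 = 2.5, t_4 = 4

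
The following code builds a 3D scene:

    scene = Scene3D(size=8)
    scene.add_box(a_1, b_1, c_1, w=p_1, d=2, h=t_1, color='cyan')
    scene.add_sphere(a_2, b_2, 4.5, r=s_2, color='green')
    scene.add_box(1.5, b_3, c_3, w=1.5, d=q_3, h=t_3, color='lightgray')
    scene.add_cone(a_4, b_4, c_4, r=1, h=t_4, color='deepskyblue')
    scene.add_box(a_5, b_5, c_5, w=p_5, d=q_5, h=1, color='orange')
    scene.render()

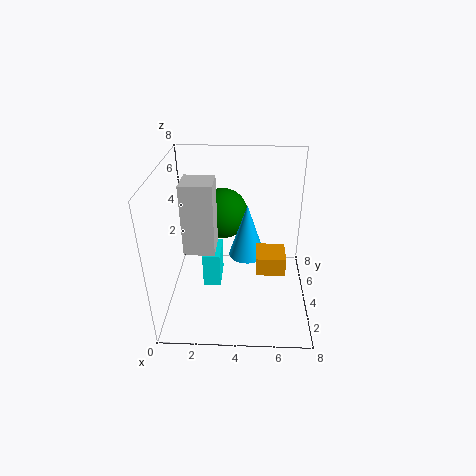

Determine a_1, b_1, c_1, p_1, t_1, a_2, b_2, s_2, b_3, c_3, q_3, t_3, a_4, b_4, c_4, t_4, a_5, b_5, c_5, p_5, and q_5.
a_1 = 2; b_1 = 3.5; c_1 = 1; p_1 = 1; t_1 = 2; a_2 = 3; b_2 = 6; s_2 = 1.5; b_3 = 1.5; c_3 = 4.5; q_3 = 1.5; t_3 = 3.5; a_4 = 4.5; b_4 = 4; c_4 = 3; t_4 = 3; a_5 = 5; b_5 = 2; c_5 = 3; p_5 = 1.5; q_5 = 1.5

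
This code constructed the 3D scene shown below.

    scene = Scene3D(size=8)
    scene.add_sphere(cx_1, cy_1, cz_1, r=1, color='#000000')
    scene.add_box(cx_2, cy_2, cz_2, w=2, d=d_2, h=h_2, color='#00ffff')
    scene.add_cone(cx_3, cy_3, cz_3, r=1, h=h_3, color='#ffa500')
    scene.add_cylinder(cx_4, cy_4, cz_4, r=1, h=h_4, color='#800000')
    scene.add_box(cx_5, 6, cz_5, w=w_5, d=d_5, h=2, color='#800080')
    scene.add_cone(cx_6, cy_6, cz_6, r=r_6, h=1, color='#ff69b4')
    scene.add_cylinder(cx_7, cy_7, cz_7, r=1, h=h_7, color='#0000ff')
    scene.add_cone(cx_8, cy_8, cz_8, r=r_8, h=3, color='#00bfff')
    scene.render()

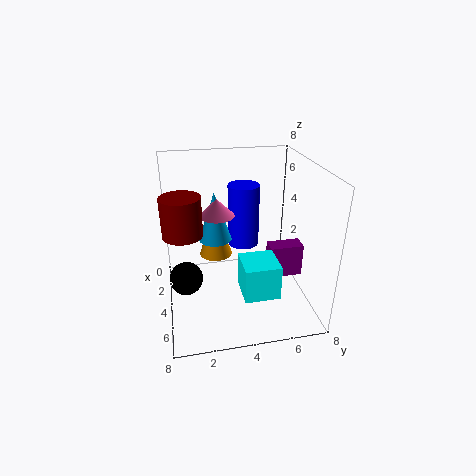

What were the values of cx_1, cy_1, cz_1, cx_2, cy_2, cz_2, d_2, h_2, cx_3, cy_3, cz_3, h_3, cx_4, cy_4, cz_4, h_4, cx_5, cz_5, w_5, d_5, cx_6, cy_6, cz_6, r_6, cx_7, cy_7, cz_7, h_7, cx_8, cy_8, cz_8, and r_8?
cx_1 = 3, cy_1 = 1, cz_1 = 1, cx_2 = 4, cy_2 = 4, cz_2 = 1, d_2 = 2, h_2 = 2, cx_3 = 2, cy_3 = 3, cz_3 = 2, h_3 = 3, cx_4 = 5, cy_4 = 1, cz_4 = 5, h_4 = 2, cx_5 = 3, cz_5 = 1, w_5 = 1, d_5 = 2, cx_6 = 3, cy_6 = 3, cz_6 = 5, r_6 = 1, cx_7 = 1, cy_7 = 5, cz_7 = 2, h_7 = 4, cx_8 = 2, cy_8 = 3, cz_8 = 3, r_8 = 1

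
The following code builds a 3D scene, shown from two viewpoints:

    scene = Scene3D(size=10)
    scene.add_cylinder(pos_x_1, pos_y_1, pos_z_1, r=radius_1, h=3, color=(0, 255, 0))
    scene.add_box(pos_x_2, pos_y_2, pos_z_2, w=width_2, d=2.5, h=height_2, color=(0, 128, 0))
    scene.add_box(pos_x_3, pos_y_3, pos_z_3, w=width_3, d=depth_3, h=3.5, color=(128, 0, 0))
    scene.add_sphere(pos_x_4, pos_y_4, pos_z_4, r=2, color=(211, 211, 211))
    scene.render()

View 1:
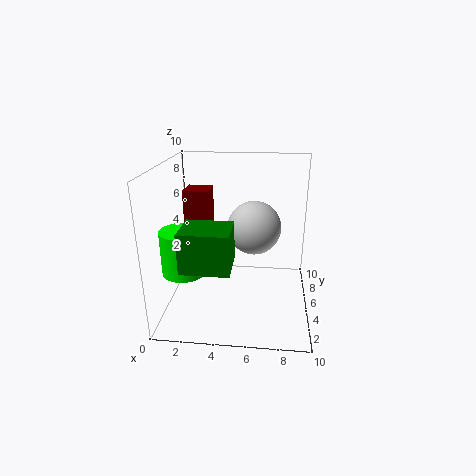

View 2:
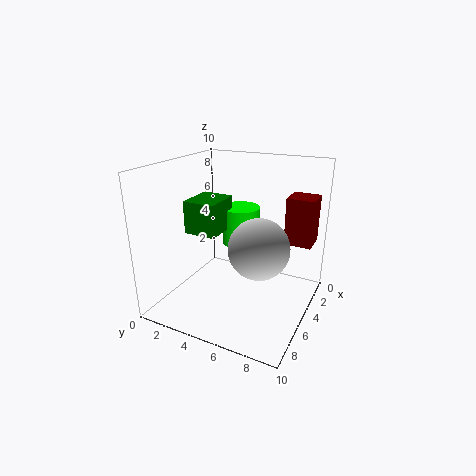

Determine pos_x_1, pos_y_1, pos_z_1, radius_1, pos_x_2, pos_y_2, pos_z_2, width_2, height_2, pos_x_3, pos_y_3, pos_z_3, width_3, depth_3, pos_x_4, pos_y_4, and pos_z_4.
pos_x_1 = 1.5, pos_y_1 = 3.5, pos_z_1 = 3, radius_1 = 1.5, pos_x_2 = 2, pos_y_2 = 0.5, pos_z_2 = 4.5, width_2 = 3, height_2 = 2.5, pos_x_3 = 0.5, pos_y_3 = 7.5, pos_z_3 = 4, width_3 = 2, depth_3 = 2, pos_x_4 = 6, pos_y_4 = 7, pos_z_4 = 5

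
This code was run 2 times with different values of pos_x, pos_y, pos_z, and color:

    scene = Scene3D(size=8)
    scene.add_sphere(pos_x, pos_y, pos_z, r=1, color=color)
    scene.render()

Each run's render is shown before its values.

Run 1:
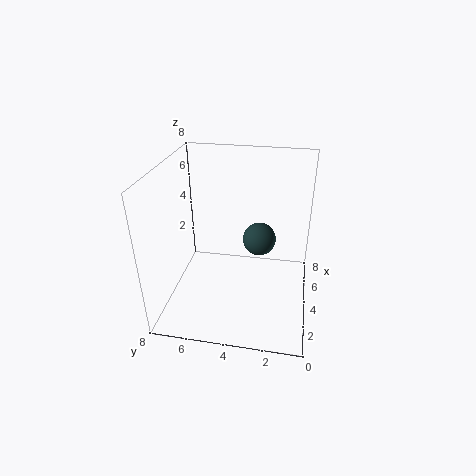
pos_x = 5.75, pos_y = 3, pos_z = 3, color = 'darkslategray'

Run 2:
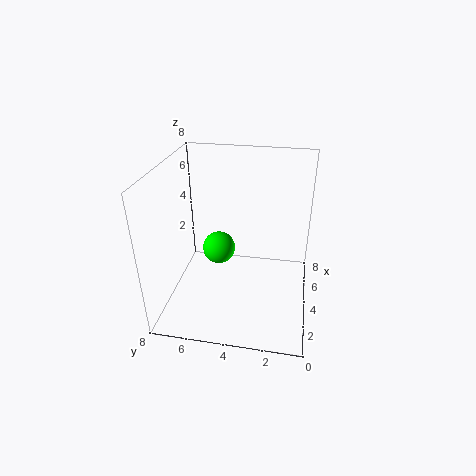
pos_x = 5.5, pos_y = 5.5, pos_z = 2.25, color = 'lime'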